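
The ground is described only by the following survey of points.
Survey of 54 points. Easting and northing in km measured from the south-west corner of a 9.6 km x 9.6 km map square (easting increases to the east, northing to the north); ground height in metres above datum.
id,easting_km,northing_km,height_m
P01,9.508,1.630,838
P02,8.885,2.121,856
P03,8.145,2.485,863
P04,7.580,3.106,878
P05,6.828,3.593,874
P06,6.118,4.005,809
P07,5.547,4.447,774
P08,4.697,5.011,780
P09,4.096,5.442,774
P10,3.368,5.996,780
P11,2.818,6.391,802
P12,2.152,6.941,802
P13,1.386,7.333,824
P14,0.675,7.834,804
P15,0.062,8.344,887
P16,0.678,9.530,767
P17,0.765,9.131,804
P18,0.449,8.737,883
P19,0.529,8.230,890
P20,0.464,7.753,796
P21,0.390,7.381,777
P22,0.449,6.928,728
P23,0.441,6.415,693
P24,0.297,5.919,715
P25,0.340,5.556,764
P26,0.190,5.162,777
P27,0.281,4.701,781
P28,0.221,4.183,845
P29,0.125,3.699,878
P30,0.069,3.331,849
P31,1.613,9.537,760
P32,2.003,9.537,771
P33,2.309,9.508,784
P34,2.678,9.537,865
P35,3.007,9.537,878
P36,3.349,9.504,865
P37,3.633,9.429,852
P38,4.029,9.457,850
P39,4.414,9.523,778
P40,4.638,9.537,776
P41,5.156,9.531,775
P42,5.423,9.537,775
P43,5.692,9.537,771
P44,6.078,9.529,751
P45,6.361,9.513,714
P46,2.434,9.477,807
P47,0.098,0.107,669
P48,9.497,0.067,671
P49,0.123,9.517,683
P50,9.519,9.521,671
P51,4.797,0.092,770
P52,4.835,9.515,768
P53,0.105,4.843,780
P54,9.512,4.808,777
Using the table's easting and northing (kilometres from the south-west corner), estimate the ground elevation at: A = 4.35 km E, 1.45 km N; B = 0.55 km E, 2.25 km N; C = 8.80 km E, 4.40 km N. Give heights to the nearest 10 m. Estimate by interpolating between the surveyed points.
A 750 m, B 770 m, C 760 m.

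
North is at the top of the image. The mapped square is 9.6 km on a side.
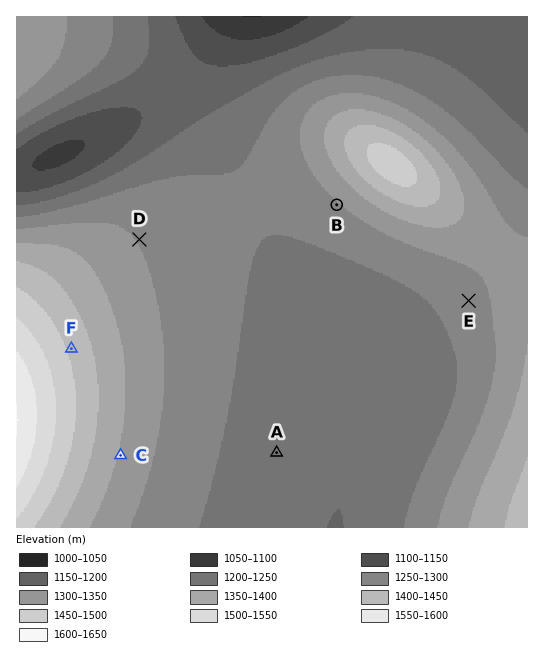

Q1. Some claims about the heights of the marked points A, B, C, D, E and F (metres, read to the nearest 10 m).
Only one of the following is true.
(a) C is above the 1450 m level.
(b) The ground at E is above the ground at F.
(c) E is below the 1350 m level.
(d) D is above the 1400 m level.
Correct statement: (c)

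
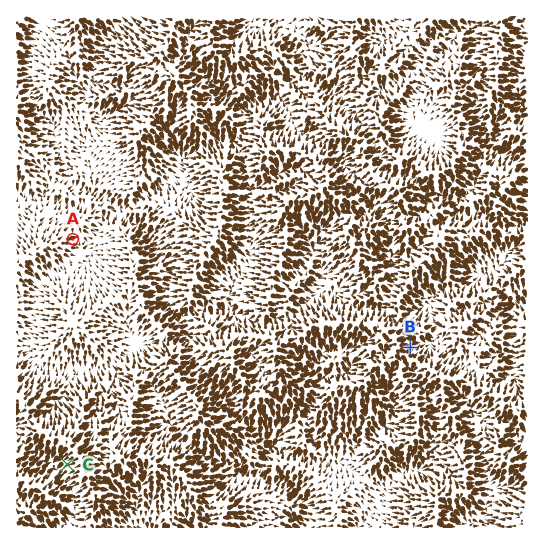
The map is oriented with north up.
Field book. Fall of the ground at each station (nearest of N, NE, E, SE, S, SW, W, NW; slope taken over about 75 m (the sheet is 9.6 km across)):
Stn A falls E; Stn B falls NE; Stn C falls SW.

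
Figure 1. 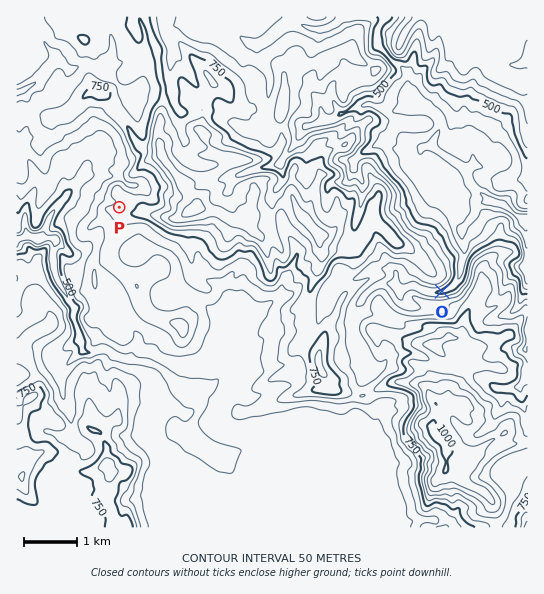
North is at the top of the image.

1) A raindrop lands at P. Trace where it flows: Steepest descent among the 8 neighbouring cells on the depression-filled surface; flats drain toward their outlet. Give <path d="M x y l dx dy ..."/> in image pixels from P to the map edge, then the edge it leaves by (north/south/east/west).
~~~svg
<path d="M119 207l-5-5-9-1-2-2-18 0-11-5-7 0-16 20-4 8 0 3-6 12-18 0-6 2"/>
exit: west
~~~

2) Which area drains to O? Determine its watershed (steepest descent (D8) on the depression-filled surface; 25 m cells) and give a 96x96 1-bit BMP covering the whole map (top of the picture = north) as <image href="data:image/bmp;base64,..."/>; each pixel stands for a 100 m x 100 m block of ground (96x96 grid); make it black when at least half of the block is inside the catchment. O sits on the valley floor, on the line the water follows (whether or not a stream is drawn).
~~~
<image width="96" height="96" href="data:image/bmp;base64,Qk2+BAAAAAAAAD4AAAAoAAAAYAAAAGAAAAABAAEAAAAAAIAEAAATCwAAEwsAAAIAAAAAAAAA////AAAAAAAAAAAAAAAAAAAAAAAAAAAAAAAAAAAAAAAAAAAAAAAAAAAAAAAAAAAAAAAAAAAAAAAAAAAAAAAAAAAAAAAAAAAAAAAAAAAAAAAAAAAAAAAAAAAAAAAAAAAAAAAAAAAAAAAAAAAAAAAAAAAAAAAAAAAAAAAAAAAAAAAAAAAAAAAAAAAAAAAAAAAAAAAAAAAAAAAAAAAAAAAAAAAAAAAAAAAAAAAAAAAAAAAAAAAAAAAAAAAAAAAAAAAAAAAAAAAAAAAAAAAAAAAAAAAAAAAAAAAAAAAAAAAAAAAAAAAAAAAAAAAAAAAAAAAAAAAAAAAAAAAAAAAAAAAAAAAAAAAAAAAAAAAAAAAAAAAAAAAAAAAAAAAAAAAAAAAAAAAAAAABAAAAAAAAAAAAAAADgAAAAAAAAAAAB+AHgAAAAAAAAAAAH/gPgAAAAAAAAAAAH///wAAAAAAAAAAAP///wAAAAAAAAAAAf///wAAAAAAAAAAAf///wAAAAAAAAAAAf///gAAAAAAAAAAA////AAAAAAAAAAAB///+AAAAAAAAAAAD///+AAAAAAAAAAAD////gAAAAAAAAAAD////8AAAAAAAAAAD////8AAAAAAAAAAD////8AAAAAAAAAAD////8AAAAAAAAAAB////8AAAAAAAAAAB////wAAAAAAAAAAB////AAAAAAAAAAAB////AAAAAAAAAAAB////AAAAAAAAAAAB///+AAAAAAAAAAAA///+AAAAAAAAAAAA///8AAAAAAAAAAAAf//4AAAAAAAAAAAAf//4AAAAAAAAAAAAf//wAAAAAAAAAAAAf//gAAAAAAAAAAAAAP/AAAAAAAAAAAAAAP8AAAAAAAAAAAAAAHwAAAAAAAAAAAAAAHgAAAAAAAAAAAAAADAAAAAAAAAAAAAAADAAAAAAAAAAAAAAAAAAAAAAAAAAAAAAAAAAAAAAAAAAAAAAAAAAAAAAAAAAAAAAAAAAAAAAAAAAAAAAAAAAAAAAAAAAAAAAAAAAAAAAAAAAAAAAAAAAAAAAAAAAAAAAAAAAAAAAAAAAAAAAAAAAAAAAAAAAAAAAAAAAAAAAAAAAAAAAAAAAAAAAAAAAAAAAAAAAAAAAAAAAAAAAAAAAAAAAAAAAAAAAAAAAAAAAAAAAAAAAAAAAAAAAAAAAAAAAAAAAAAAAAAAAAAAAAAAAAAAAAAAAAAAAAAAAAAAAAAAAAAAAAAAAAAAAAAAAAAAAAAAAAAAAAAAAAAAAAAAAAAAAAAAAAAAAAAAAAAAAAAAAAAAAAAAAAAAAAAAAAAAAAAAAAAAAAAAAAAAAAAAAAAAAAAAAAAAAAAAAAAAAAAAAAAAAAAAAAAAAAAAAAAAAAAAAAAAAAAAAAAAAAAAAAAAAAAAAAAAAAAAAAAAAAAAAAAAAAAAAAAAAAAAAAAAAAAAAAAAAAAAAAAAAAAAAAAAAAAAAAAAAAAAAAAAAAAAAAAAAAAAAAAAAAAAAAAAAAAAAAAAAAAAAAAAAAAAAAAAAAAAAAAAAAAAAAAA="/>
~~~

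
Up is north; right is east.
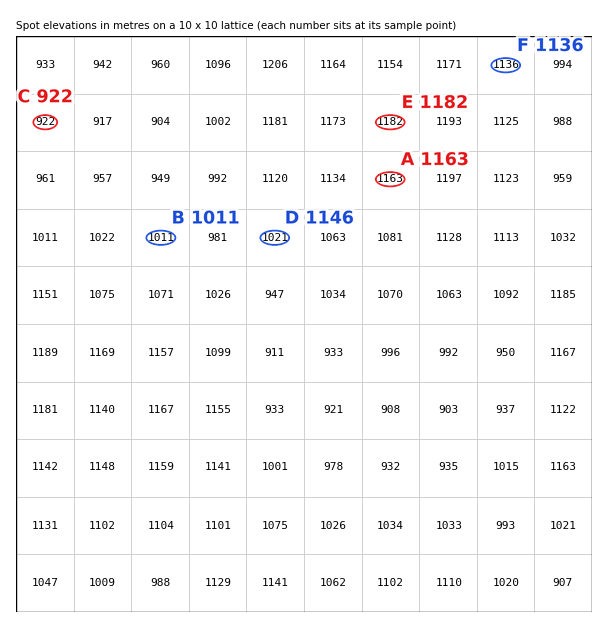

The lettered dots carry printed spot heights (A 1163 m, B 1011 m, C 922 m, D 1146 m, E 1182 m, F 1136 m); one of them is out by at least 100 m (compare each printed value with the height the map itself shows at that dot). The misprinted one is D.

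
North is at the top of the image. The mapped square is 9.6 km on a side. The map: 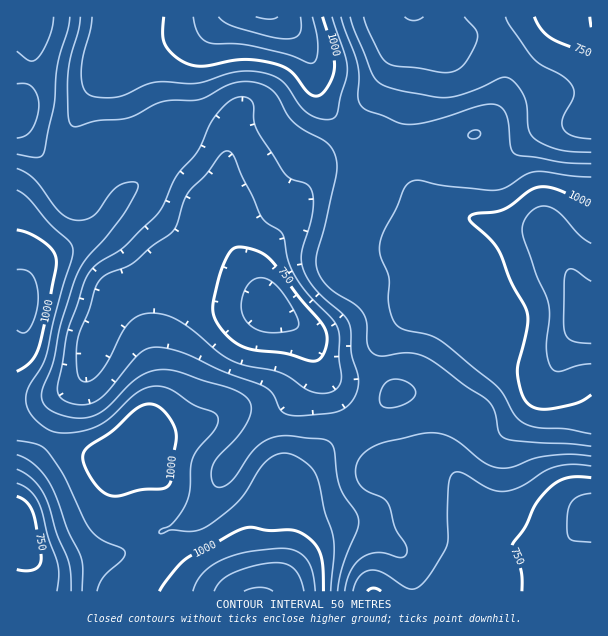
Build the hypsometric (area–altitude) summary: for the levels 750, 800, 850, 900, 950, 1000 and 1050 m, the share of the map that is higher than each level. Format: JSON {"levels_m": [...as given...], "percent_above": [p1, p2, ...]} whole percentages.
{"levels_m": [750, 800, 850, 900, 950, 1000, 1050], "percent_above": [94, 81, 66, 48, 31, 13, 5]}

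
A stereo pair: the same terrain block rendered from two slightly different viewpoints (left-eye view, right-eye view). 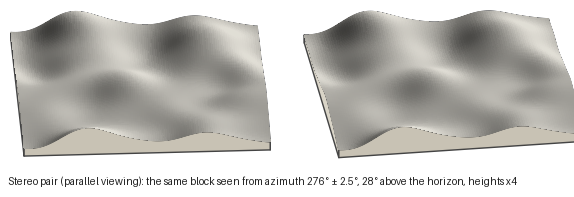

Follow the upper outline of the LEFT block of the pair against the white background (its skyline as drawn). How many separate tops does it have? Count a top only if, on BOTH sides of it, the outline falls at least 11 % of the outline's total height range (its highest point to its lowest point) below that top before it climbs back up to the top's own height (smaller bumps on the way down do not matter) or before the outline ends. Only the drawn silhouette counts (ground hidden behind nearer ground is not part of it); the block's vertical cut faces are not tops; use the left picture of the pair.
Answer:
1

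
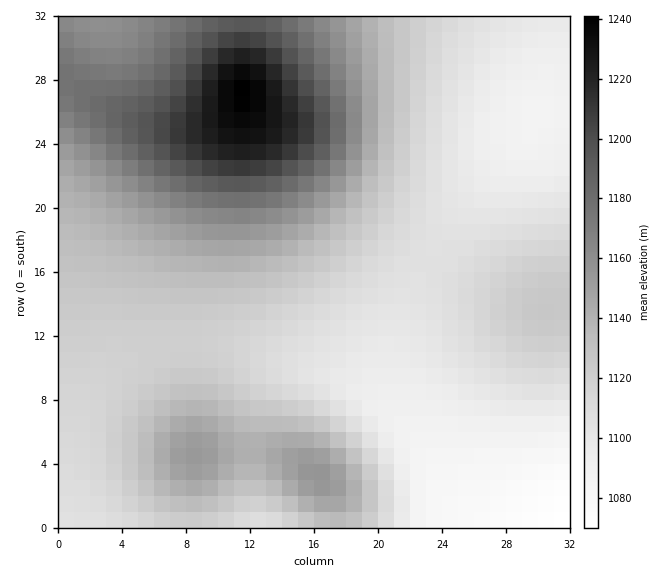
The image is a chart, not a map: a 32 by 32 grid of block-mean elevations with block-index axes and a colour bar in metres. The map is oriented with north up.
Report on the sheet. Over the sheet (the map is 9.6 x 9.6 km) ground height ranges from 1070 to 1240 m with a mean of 1130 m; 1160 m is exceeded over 18.1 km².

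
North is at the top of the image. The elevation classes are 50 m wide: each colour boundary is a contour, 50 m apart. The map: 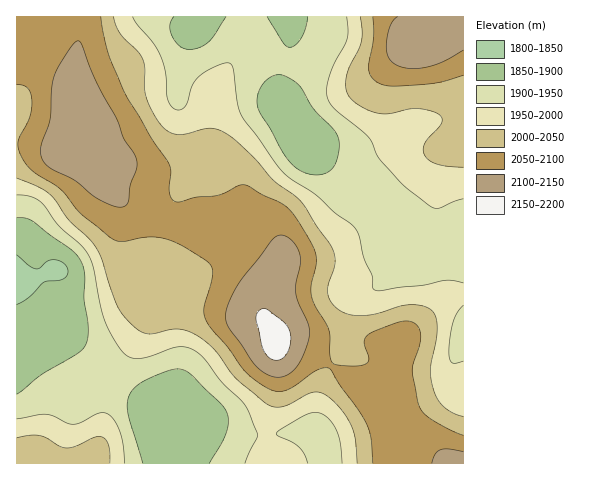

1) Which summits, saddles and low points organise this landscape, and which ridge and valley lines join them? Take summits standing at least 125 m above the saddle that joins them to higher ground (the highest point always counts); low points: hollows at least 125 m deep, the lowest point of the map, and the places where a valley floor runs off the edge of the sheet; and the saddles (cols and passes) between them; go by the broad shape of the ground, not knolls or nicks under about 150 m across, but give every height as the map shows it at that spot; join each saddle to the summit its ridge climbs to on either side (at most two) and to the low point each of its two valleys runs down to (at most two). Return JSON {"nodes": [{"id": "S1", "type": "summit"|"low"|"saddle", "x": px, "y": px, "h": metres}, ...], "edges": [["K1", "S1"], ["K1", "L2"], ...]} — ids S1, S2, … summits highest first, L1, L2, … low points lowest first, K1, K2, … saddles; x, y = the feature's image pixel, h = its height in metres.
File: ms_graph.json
{"nodes": [
{"id": "S1", "type": "summit", "x": 277, "y": 344, "h": 2166},
{"id": "S2", "type": "summit", "x": 449, "y": 26, "h": 2144},
{"id": "L1", "type": "low", "x": 17, "y": 285, "h": 1836},
{"id": "L2", "type": "low", "x": 306, "y": 143, "h": 1855},
{"id": "K1", "type": "saddle", "x": 332, "y": 365, "h": 2051},
{"id": "K2", "type": "saddle", "x": 424, "y": 251, "h": 1937}],
"edges": [["K1", "S1"], ["K1", "L1"], ["K1", "L2"], ["K2", "S1"], ["K2", "S2"], ["K2", "L2"]]}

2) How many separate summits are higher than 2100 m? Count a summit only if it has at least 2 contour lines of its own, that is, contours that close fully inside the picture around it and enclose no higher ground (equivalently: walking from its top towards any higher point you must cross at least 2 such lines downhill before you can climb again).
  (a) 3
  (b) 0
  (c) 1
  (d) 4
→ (c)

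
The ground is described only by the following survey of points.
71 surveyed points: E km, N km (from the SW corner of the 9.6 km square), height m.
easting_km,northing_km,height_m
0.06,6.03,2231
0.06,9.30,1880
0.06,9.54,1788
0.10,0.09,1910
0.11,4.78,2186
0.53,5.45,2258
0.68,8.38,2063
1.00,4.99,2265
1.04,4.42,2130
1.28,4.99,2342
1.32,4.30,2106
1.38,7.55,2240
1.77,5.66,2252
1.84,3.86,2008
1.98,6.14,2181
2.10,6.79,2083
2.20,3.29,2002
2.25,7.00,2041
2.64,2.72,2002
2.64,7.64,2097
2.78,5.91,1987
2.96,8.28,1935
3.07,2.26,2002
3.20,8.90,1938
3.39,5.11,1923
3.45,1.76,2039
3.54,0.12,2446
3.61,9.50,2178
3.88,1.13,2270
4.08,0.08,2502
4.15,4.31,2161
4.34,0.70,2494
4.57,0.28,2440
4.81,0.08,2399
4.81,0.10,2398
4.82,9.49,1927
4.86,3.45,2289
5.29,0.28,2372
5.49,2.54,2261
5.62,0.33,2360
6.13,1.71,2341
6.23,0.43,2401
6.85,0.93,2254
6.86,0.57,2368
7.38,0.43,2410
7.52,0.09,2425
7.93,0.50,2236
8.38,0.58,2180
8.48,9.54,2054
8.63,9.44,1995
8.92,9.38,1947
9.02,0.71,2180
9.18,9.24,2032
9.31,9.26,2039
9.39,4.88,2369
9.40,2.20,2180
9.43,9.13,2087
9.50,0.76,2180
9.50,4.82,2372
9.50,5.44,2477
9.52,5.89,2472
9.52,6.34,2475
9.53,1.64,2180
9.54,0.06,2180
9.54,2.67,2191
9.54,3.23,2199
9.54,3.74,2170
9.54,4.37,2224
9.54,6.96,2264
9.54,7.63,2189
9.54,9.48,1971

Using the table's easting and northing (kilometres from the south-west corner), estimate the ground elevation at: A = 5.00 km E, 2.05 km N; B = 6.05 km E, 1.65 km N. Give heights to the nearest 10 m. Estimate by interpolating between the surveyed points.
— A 2360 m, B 2350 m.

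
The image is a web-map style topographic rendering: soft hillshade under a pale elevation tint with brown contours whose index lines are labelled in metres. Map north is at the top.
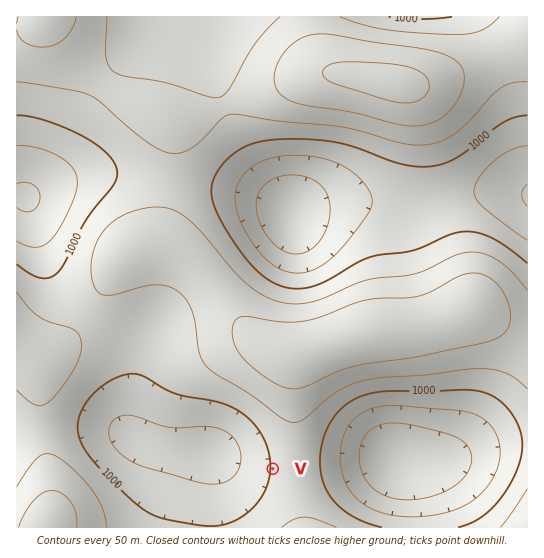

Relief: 850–1170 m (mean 1020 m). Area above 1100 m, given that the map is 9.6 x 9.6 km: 11.5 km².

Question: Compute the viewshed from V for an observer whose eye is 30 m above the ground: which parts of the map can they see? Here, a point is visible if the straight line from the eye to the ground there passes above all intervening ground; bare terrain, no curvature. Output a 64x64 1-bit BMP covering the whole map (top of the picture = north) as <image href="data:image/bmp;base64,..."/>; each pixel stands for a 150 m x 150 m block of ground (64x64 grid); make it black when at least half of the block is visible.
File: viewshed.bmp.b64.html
<image width="64" height="64" href="data:image/bmp;base64,Qk0+AgAAAAAAAD4AAAAoAAAAQAAAAEAAAAABAAEAAAAAAAACAAATCwAAEwsAAAIAAAAAAAAA////AAAAAAAH/////+AP/wf/////AAH/B/////4AAP8H////+AAAPwf////4AAA/B/////AAAB8P////8AAADw/////wAAAPD/////AAAA8P////8AAADw/////wAAAPH/////AAAA8f////8AAADx/////4AAAfH/////wAAD8f/////gAA/z//////gB//P/////////8//////////z//z///////H/+A/wf///8f/wAQAf///4//AAAAf//8w/4AAAAAH/DB/gAAAAAHwID+AAAAAAEAgH4AAAAAAACAfgAAAAAAAAA+AAAAAAAAAD4AAAAAAAAAHwAAAAAAAAAfAAAAAAAAAA+AAAAAAAAAB4AAAAAAAAABAAAAAAAAAAAAAAAAAAAAAAAAAAAAAAAAAAAAAAAAAAAAAAAAAAAAAAAAAAAAAAAAAAAAAAAAAAAAAAAAAAAAAAAAAAAAAAAAAAAAAAAAAAAAAAAAAAAAAAAAAAAAAAAAAAAAAAAAAAAAAAAAAAAAAAAAAAAAAAAAAAAAAAAAAAAAAAAAAAAAAAAAAAAAAAAAAAAAAAAAAAAAAAAAAAAAAAAAAAAAAAAAAAAAAAAAAAAAAAAAAAAAAAAAAAAAAAAAAAAAAAAAAAAAAAAAAAAAAAAAAAAAAAAAAAAAAAAAAAAAAAAAAAAAAAAAAAAAAA=="/>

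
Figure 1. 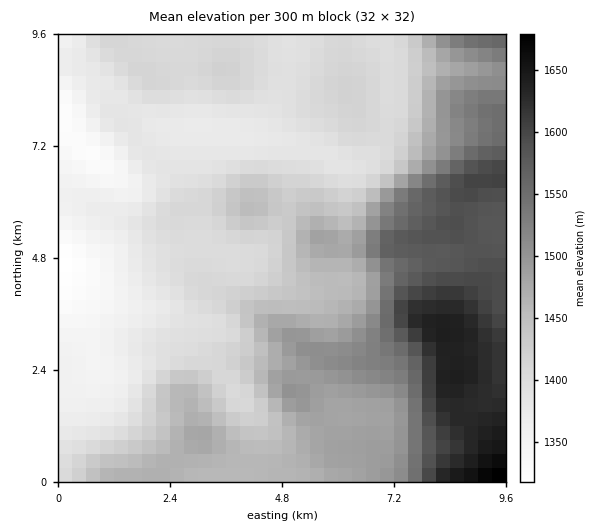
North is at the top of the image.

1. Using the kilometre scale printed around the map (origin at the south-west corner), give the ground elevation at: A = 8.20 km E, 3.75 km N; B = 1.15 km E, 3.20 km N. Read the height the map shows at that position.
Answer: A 1629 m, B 1360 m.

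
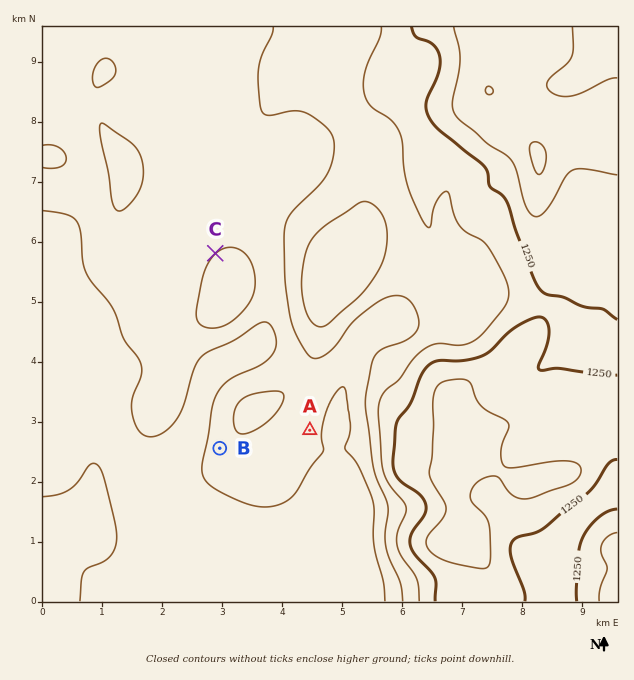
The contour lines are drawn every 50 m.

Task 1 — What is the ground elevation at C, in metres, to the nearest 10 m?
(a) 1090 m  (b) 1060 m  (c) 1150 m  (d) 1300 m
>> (c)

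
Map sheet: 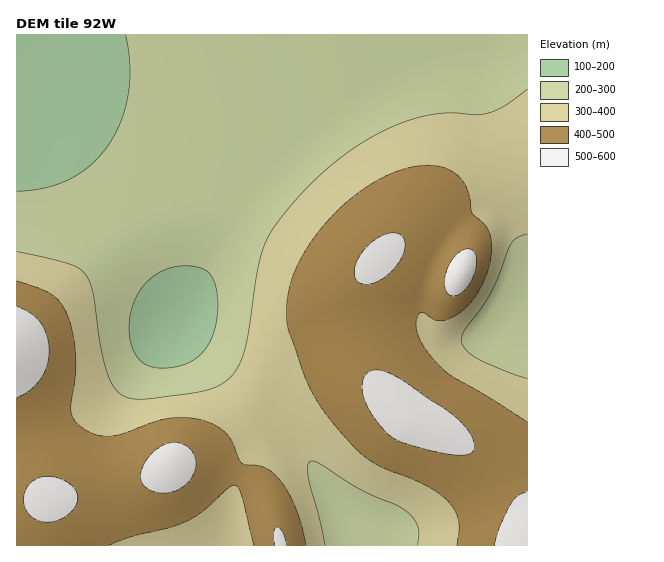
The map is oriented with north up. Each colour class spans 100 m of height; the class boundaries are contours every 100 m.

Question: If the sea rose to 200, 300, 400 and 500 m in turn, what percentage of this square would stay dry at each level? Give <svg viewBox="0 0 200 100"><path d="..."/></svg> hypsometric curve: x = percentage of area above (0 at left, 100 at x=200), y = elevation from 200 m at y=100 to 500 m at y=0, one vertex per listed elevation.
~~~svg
<svg viewBox="0 0 200 100"><path d="M183 100l-71-33-44-34-56-33"/></svg>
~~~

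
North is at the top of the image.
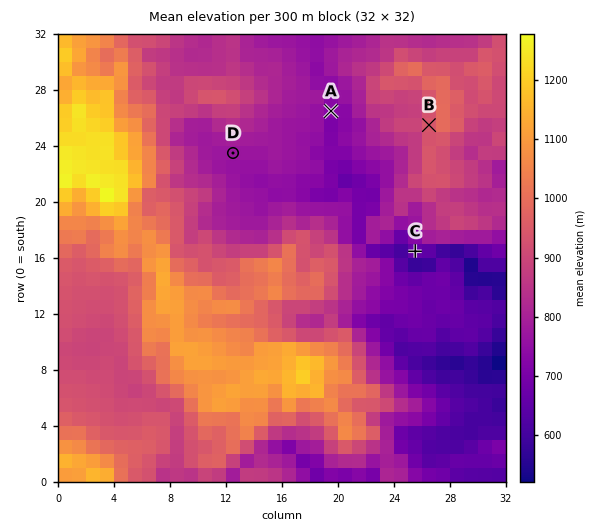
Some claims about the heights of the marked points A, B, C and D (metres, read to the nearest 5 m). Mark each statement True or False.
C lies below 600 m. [False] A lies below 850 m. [True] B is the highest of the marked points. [True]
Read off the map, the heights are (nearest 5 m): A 745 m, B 940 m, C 680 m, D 775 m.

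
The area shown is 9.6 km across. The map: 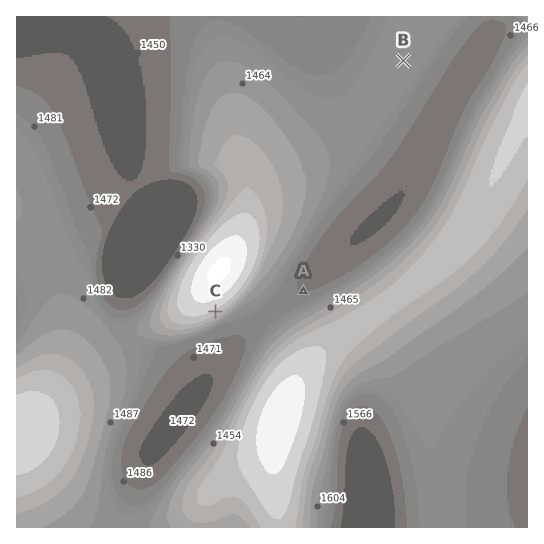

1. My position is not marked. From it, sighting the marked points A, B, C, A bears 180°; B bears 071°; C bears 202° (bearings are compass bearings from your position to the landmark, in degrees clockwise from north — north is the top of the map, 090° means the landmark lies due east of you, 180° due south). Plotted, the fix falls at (303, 95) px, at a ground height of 1475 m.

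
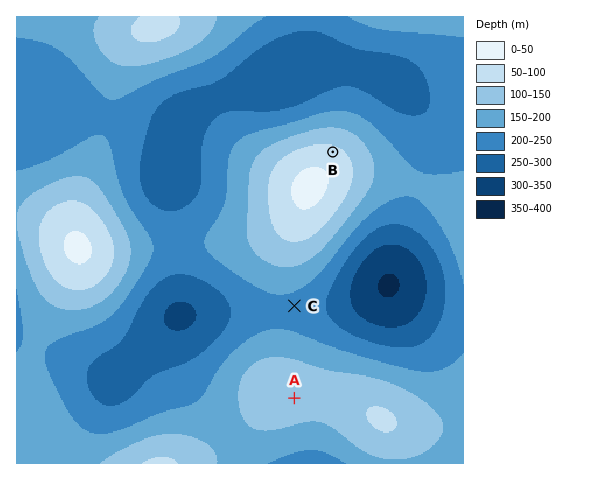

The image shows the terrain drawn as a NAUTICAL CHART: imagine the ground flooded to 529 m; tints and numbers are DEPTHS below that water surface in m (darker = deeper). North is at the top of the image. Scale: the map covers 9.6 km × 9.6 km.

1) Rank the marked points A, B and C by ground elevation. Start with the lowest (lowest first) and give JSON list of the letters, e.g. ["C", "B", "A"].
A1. ["C", "A", "B"]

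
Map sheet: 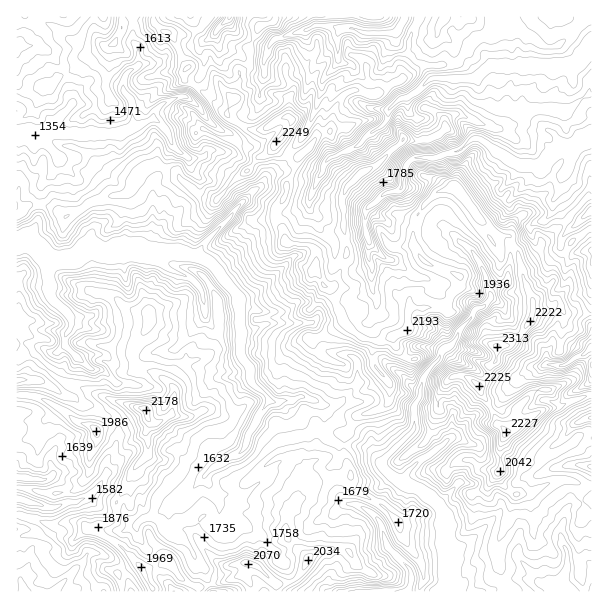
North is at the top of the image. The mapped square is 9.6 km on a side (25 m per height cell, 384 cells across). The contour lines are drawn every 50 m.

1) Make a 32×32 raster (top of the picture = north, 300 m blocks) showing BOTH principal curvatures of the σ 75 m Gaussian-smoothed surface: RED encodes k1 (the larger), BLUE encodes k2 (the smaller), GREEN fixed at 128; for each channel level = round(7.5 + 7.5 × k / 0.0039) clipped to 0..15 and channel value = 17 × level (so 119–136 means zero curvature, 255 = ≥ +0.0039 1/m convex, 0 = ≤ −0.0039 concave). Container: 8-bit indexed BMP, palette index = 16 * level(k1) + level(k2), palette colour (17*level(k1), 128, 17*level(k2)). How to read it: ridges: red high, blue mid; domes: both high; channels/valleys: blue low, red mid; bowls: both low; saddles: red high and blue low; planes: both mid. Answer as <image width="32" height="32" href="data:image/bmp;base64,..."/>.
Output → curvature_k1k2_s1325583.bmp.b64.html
<image width="32" height="32" href="data:image/bmp;base64,Qk02CAAAAAAAADYEAAAoAAAAIAAAACAAAAABAAgAAAAAAAAEAAATCwAAEwsAAAABAAAAAAAAAIAAABGAAAAigAAAM4AAAESAAABVgAAAZoAAAHeAAACIgAAAmYAAAKqAAAC7gAAAzIAAAN2AAADugAAA/4AAAACAEQARgBEAIoARADOAEQBEgBEAVYARAGaAEQB3gBEAiIARAJmAEQCqgBEAu4ARAMyAEQDdgBEA7oARAP+AEQAAgCIAEYAiACKAIgAzgCIARIAiAFWAIgBmgCIAd4AiAIiAIgCZgCIAqoAiALuAIgDMgCIA3YAiAO6AIgD/gCIAAIAzABGAMwAigDMAM4AzAESAMwBVgDMAZoAzAHeAMwCIgDMAmYAzAKqAMwC7gDMAzIAzAN2AMwDugDMA/4AzAACARAARgEQAIoBEADOARABEgEQAVYBEAGaARAB3gEQAiIBEAJmARACqgEQAu4BEAMyARADdgEQA7oBEAP+ARAAAgFUAEYBVACKAVQAzgFUARIBVAFWAVQBmgFUAd4BVAIiAVQCZgFUAqoBVALuAVQDMgFUA3YBVAO6AVQD/gFUAAIBmABGAZgAigGYAM4BmAESAZgBVgGYAZoBmAHeAZgCIgGYAmYBmAKqAZgC7gGYAzIBmAN2AZgDugGYA/4BmAACAdwARgHcAIoB3ADOAdwBEgHcAVYB3AGaAdwB3gHcAiIB3AJmAdwCqgHcAu4B3AMyAdwDdgHcA7oB3AP+AdwAAgIgAEYCIACKAiAAzgIgARICIAFWAiABmgIgAd4CIAIiAiACZgIgAqoCIALuAiADMgIgA3YCIAO6AiAD/gIgAAICZABGAmQAigJkAM4CZAESAmQBVgJkAZoCZAHeAmQCIgJkAmYCZAKqAmQC7gJkAzICZAN2AmQDugJkA/4CZAACAqgARgKoAIoCqADOAqgBEgKoAVYCqAGaAqgB3gKoAiICqAJmAqgCqgKoAu4CqAMyAqgDdgKoA7oCqAP+AqgAAgLsAEYC7ACKAuwAzgLsARIC7AFWAuwBmgLsAd4C7AIiAuwCZgLsAqoC7ALuAuwDMgLsA3YC7AO6AuwD/gLsAAIDMABGAzAAigMwAM4DMAESAzABVgMwAZoDMAHeAzACIgMwAmYDMAKqAzAC7gMwAzIDMAN2AzADugMwA/4DMAACA3QARgN0AIoDdADOA3QBEgN0AVYDdAGaA3QB3gN0AiIDdAJmA3QCqgN0Au4DdAMyA3QDdgN0A7oDdAP+A3QAAgO4AEYDuACKA7gAzgO4ARIDuAFWA7gBmgO4Ad4DuAIiA7gCZgO4AqoDuALuA7gDMgO4A3YDuAO6A7gD/gO4AAID/ABGA/wAigP8AM4D/AESA/wBVgP8AZoD/AHeA/wCIgP8AmYD/AKqA/wC7gP8AzID/AN2A/wDugP8A/4D/AHWnlZaVxoP3kfXkxLWl99SEkpKh4rDlhIaXlqeFdIS2hYe2gsaz5sXphIPX6ehytdiE2OenkPaEhYa3lpSXk7aWdabFcvW1s6aS1nSVg5PFx9bYlXDWt3SFhbiEp7eBp6XHxvj4tHLWdKeWdXV1uKZ0hpfJkPmHdJWllaamlpO41ZCRlYPVloR2hqiGh4eXt4aEk5D1x8iRdbaEpZaHg7jj9+azgce3hXaFloaGlpenqJWm5aZ0gJPD1rXWx6eGtpGQcsazg+iWdZaCt7emhpeXldmWgZLF+aKk+aV0lMW1p6aVptaCpPelhpeRgaenmKiWxnOA97CS+cTTpHWWpJWXp3R0+IGW5XSFdaiRpZaGhoW2dKaA9ZFwgaTohoSk2YaWtfbVkXX419ampreAyZaXhsbGl8WQ6JKj99folXKA1ebVcrT299fUhManx8KAkoKEhJT3pZD2c7bipOXT1fWhgbTXxoGBgeamdZaEkLiWhoaUhPi0gPjl+ZRwtPj1oLbmt3GRprfGl6aWpoGUuIaHx8S10bLDoMWx94WBcJDjxqOQw9aXt4Rzlqi4gKint8iUcsW25MJwccT316aS6HC4t6KTg4WXuJeEldZwpZWkxMbYtbf3x6OQtrfE5ZS3o9inkIODp6e5l5eA+IC1dKSytaaWdLbE5tmAtHL4tse012KT2ufno7imyLDmcJWnlJXXlpOWqJeG1dVwpvimpoPYktW3p5XFp4Oh9oCHpoOn6bWmkbiVg6XZpbKR96Wmk7aDgoKEdJODhKKAdYaoxpHng9iQoZPopqaQ19S3hJSTc4PXg5SEdIWUlaDmpobY5seT53DntqaWgZTo15PHs9S1gumWcsaXhaa354DXttaFhJXnsMSnt3WV2MXVkpLFstjUuNbWp5iWhnTn2ICl55WBp/Vgs7X2lab3hYPYk5blt4SHdZamuIWW56P2xIC12ICn+JeQcKP4+peElYWmdLanpnSWl5a4t9ajlaf3xJHVgpG4+OeA9oXXlXaDg4WEt5aVpbaXhZfHgbCBgYPF59LngICD9tWQkID0cJTHhISUhISUgnKCcsaAyfeytebls9Po54CA+fP414DWx5d0pnSmlpPXtrijkbXokOnEgsf6oae286DTsubl5paXpqa4l6aplnOn1pCloIDFx8mBtcWjltTU1nCyppaFl5eXl5bGlqi2lpWjw9fF+LPGxnGk1oSTlrXF+aGQgYKWh4eGhaaGh4WnlrehgoT4tITWoce3ppKz6IK3tefHl3SEc4OEg3V1lpbH+IGW1rWBlLbDoLTWkuaUk7SFdJa3l5e3x8h1p7iWhpXFwujVpOaApPj4spCQgLLTkNeDl4WomJeFlrc="/>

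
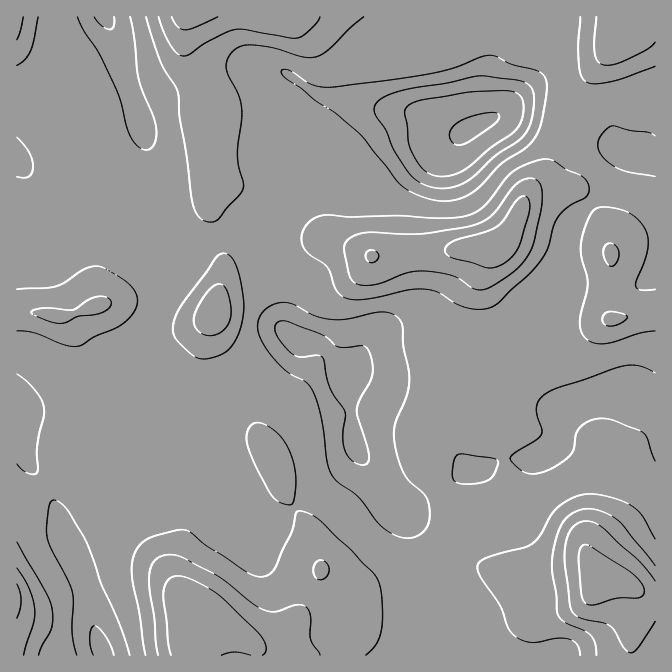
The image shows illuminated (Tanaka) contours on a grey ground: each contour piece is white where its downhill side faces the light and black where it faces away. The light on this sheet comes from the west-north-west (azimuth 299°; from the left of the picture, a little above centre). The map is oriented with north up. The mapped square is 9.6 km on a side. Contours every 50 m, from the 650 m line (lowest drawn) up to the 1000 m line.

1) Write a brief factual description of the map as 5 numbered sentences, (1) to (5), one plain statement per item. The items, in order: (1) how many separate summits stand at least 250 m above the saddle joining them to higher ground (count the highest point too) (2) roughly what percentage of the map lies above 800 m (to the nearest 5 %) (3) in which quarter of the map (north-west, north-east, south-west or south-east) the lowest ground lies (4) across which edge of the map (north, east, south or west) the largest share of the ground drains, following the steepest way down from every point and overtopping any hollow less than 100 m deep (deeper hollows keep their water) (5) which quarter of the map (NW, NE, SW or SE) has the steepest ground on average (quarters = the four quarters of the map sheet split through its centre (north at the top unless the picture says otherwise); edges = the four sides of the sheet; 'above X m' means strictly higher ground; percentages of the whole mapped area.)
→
(1) There is 1 summit with 250 m or more of prominence.
(2) Roughly 85 % of the ground is higher than 800 m.
(3) Look to the north-east quarter for the lowest ground.
(4) The largest share of the runoff leaves by the eastern edge.
(5) Slopes are steepest in the north-east quarter.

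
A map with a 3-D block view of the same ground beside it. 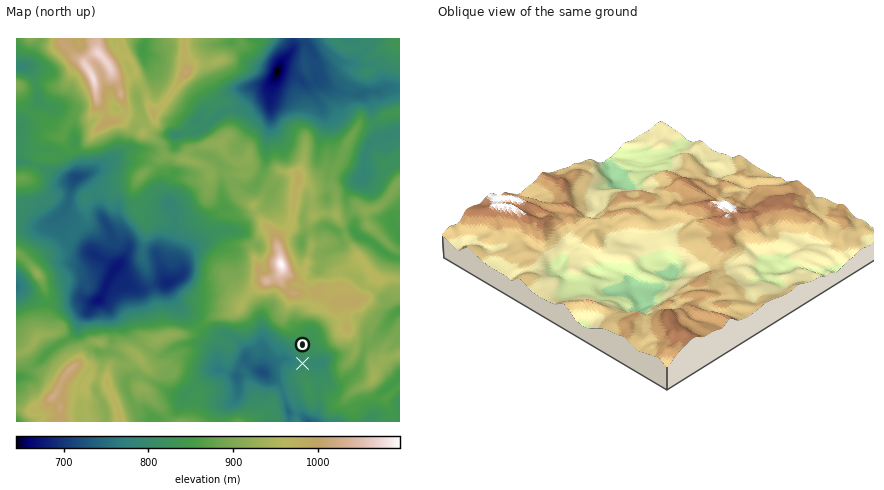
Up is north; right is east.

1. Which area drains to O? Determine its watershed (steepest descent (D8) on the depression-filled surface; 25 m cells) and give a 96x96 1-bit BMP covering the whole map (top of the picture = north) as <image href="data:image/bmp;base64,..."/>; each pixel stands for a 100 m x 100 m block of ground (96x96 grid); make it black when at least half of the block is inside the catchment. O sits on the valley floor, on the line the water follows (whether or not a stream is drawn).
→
<image width="96" height="96" href="data:image/bmp;base64,Qk2+BAAAAAAAAD4AAAAoAAAAYAAAAGAAAAABAAEAAAAAAIAEAAATCwAAEwsAAAIAAAAAAAAA////AAAAAAAAAAAAAAAAAAAAAAAAAAAAAAAAAAAAAAAAAAAAAAAAAAAAAAAAAAAAAAAAAAAAAAAAAAAAAAAAAAAAAAAAAAAAAAAAAAABwAAAAAAAAAAAAAAD4AAAAAAAAAAAAAB/8AAAAAAAAAAAAAB//AAAAAAAAAAAAAB//wAAAAAAAAAAAAD//4AAAAAAAAAAAAD//8AAAAAAAAAAAAD//8AAAAAAAAAAAAD//8AAAAAAAAAAAAD//+AAAAAAAAAAAAD///AAAAAAAAAAAAD//+AAAAAAAAAAAAD//8AAAAAAAAAAAAD//4AAAAAAAAAAAAD//4AAAAAAAAAAAAD//wAAAAAAAAAAAAD//wAAAAAAAAAAAAH//wAAAAAAAAAAAAP//4AAAAAAAAAAAAf//4AAAAAAAAAAAA///wAAAAAAAAAAAB///gAAAAAAAAAAAB///AAAAAAAAAAAAA///AAAAAAAAAAAAA//+AAAAAAAAAAAAA/8AAAAAAAAAAAAAAfwAAAAAAAAAAAAAAfgAAAAAAAAAAAAAB+AAAAAAAAAAAAAAD8AAAAAAAAAAAAAADwAAAAAAAAAAAAAADgAAAAAAAAAAAAAACAAAAAAAAAAAAAAAAAAAAAAAAAAAAAAAAAAAAAAAAAAAAAAAAAAAAAAAAAAAAAAAAAAAAAAAAAAAAAAAAAAAAAAAAAAAAAAAAAAAAAAAAAAAAAAAAAAAAAAAAAAAAAAAAAAAAAAAAAAAAAAAAAAAAAAAAAAAAAAAAAAAAAAAAAAAAAAAAAAAAAAAAAAAAAAAAAAAAAAAAAAAAAAAAAAAAAAAAAAAAAAAAAAAAAAAAAAAAAAAAAAAAAAAAAAAAAAAAAAAAAAAAAAAAAAAAAAAAAAAAAAAAAAAAAAAAAAAAAAAAAAAAAAAAAAAAAAAAAAAAAAAAAAAAAAAAAAAAAAAAAAAAAAAAAAAAAAAAAAAAAAAAAAAAAAAAAAAAAAAAAAAAAAAAAAAAAAAAAAAAAAAAAAAAAAAAAAAAAAAAAAAAAAAAAAAAAAAAAAAAAAAAAAAAAAAAAAAAAAAAAAAAAAAAAAAAAAAAAAAAAAAAAAAAAAAAAAAAAAAAAAAAAAAAAAAAAAAAAAAAAAAAAAAAAAAAAAAAAAAAAAAAAAAAAAAAAAAAAAAAAAAAAAAAAAAAAAAAAAAAAAAAAAAAAAAAAAAAAAAAAAAAAAAAAAAAAAAAAAAAAAAAAAAAAAAAAAAAAAAAAAAAAAAAAAAAAAAAAAAAAAAAAAAAAAAAAAAAAAAAAAAAAAAAAAAAAAAAAAAAAAAAAAAAAAAAAAAAAAAAAAAAAAAAAAAAAAAAAAAAAAAAAAAAAAAAAAAAAAAAAAAAAAAAAAAAAAAAAAAAAAAAAAAAAAAAAAAAAAAAAAAAAAAAAAAAAAAAAAAAAAAAAAAAAAAAAAAAAAAAAAAAAAAAAAAAAAAAAAAAAAAAAAAAAAAAAAAAAAAAAAAAAAAAAAAAAAAAAAAAAAAAAAAAAAAAAAAAAAAAAAAAAAAAAAAAA="/>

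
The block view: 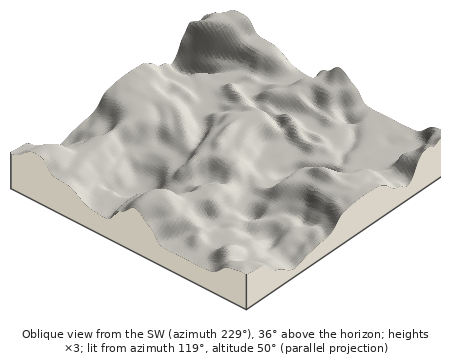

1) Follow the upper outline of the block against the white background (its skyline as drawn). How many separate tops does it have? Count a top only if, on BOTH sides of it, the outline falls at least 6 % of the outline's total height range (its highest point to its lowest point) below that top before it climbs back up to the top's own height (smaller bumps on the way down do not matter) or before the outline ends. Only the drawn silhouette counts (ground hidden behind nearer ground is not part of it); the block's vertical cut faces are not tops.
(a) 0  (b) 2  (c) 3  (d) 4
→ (b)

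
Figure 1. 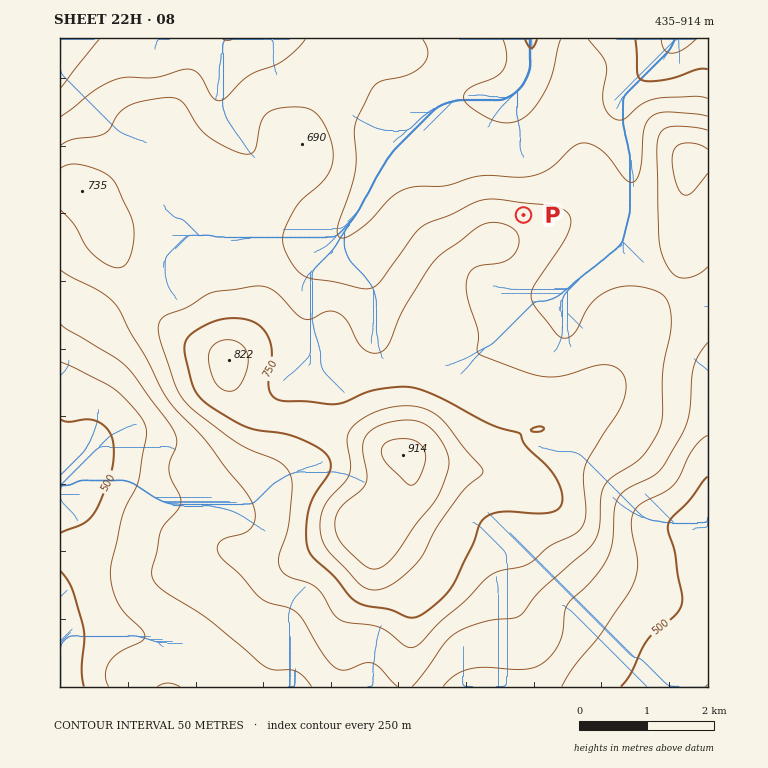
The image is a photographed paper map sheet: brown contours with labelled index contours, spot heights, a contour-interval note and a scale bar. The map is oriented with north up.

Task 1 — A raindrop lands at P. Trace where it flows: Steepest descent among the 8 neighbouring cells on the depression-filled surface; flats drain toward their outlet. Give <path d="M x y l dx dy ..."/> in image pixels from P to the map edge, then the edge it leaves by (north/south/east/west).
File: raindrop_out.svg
<path d="M523 215l0-59-3-5 0-24-2-2 0-6-1-2 0-25 6-7 4-9 1-1 0-4 2-1 0-31"/>
exit: north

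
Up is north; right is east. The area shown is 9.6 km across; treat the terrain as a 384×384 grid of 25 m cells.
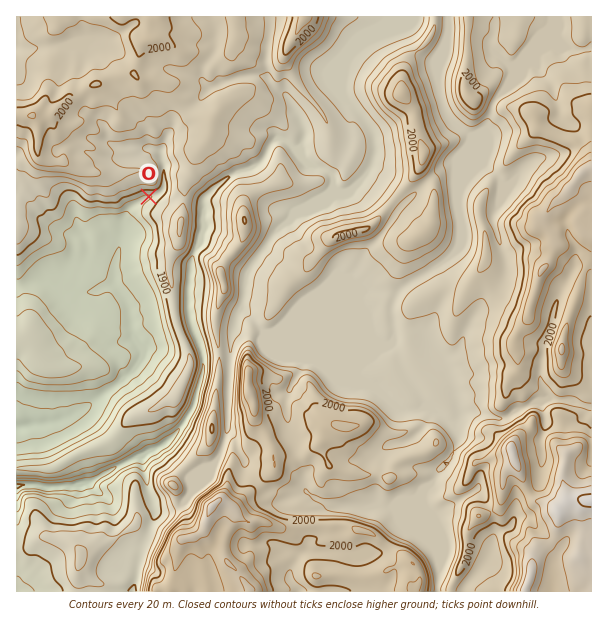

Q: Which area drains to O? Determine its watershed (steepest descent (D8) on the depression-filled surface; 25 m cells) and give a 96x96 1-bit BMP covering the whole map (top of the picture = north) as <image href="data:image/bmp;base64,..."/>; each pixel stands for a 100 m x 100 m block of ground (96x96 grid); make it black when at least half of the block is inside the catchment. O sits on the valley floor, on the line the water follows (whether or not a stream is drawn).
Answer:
<image width="96" height="96" href="data:image/bmp;base64,Qk2+BAAAAAAAAD4AAAAoAAAAYAAAAGAAAAABAAEAAAAAAIAEAAATCwAAEwsAAAIAAAAAAAAA////AAAAAAAAAAAAAAAAAAAAAAAAAAAAAAAAAAAAAAAAAAAAAAAAAAAAAAAAAAAAAAAAAAAAAAAAAAAAAAAAAAAAAAAAAAAAAAAAAAAAAAAAAAAAAAAAAAAAAAAAAAAAAAAAAAAAAAAAAAAAAAAAAAAAAAAAAAAAAAAAAAAAAAAAAAAAAAAAAAAAAAAAAAAAAAAAAAAAAAAAAAAAAAAAAAAAAAAAAAAAAAAAAAAAAAAAAAAAAAAAAAAAAAAAAAAAAAAAAAAAAAAAAAAAAAAAAAAAAAAAAAAAAAAAAAAAAAAAAAAAAAAAAAAAAAAAAAAAAAAAAAAAAAAAAAAAAAAAAAAAAAAAAAAAAAAAAAAAAAAAAAAAAAAAAAAAAAAAAAAAAAAAAAAAAAAAAAAAAAAAAAAAAAAAAAAAAAAAAAAAAAAAAAAAAAAAAAAAAAAAAAAAAAAAAAAAAAAAAAAAAAAAAAAAAAAAAAAAAAAAAAAAAAAAAAAAAAAAAAAAAAAAAAAAAAAAAAAAAAAAAAAAAAAAAAAAAAAAAAAAAAAAAAAAAAAAAAAAAAAAAAAAAAAAAAAAAAAAAAAAAAAAAAAAAAAAAAAAAAAAAAAAAAAAAAAAAAAAAAAAAAAAAAAAAAAAAAAAAAAAAAAAAAAAAAAAAAAAAAAAAAAAAAAAAAAAAAAAAAAAAAAAAAAAAAAAAAAAAAAAAAAAAAAAAAAAAAAAAAAAAAAAAAAAAAAAAAAAAAAAAAAAAAAAAAAAAAAAAAAAAAAAAAAAAAAAAAAAAAAAAAAAAAAAAAAAAAAAAAAAAAAAAAAAAAAAAAAAAAAAAAAAAAAAAAAAAAAAAAAAAAAAAAAAAAAAAAAAAAAAAAAAAAAAAAAAAAAAAAAAAAAAAAAAAAAAAAAAAAAAAAAAAAAAAAAAAAAAAAAAAAAAAAAAAAAAAAAAAAAAAAAAAAAAAAAAAAAAAAAAAAAAAAAAAAAAAAAAAAAAAAAAAAAAAAAAAAAAAAAAAAAwAAAAAAAAAAAAAABwAAAAAAAAAAAAAADwAAAAAAAAAAAAAAHwAAAAAAAAAAAAAAPwAAAAAAAAAAAAAAPwAAAAAAAAAAAAAAPwAAAAAAAAAAAAAAP4AAAAAAAAAAAAP//4AAAAAAAAAAAC///4AAAAAAAAAAAP///8AAAAAAAAAAAP///8AAAAAAAAAAAP///+AAAAAAAAAAAP////AAAAAAAAAAAP////AAAAAAAAAAAP////AAAAAAAAAAAf////AAAAAAAAAAAD///4AAAAAAAAAAAB///4AAAAAAAAAAAA///wAAAAAAAAAAAAf//gAAAAAAAAAAAAH//AAAAAAAAAAAAAB/+AAAAAAAAAAAAAAf4AAAAAAAAAAAAAACAAAAAAAAAAAAAAAAAAAAAAAAAAAAAAAAAAAAAAAAAAAAAAAAAAAAAAAAAAAAAAAAAAAAAAAAAAAAAAAAAAAAAAAAAAAAAAAAAAAAAAAAAAAAAAAAAAAAAAAAAAAAAAAAAAAAAAAAAAAAAAAAAAAAAAAAAAAAA="/>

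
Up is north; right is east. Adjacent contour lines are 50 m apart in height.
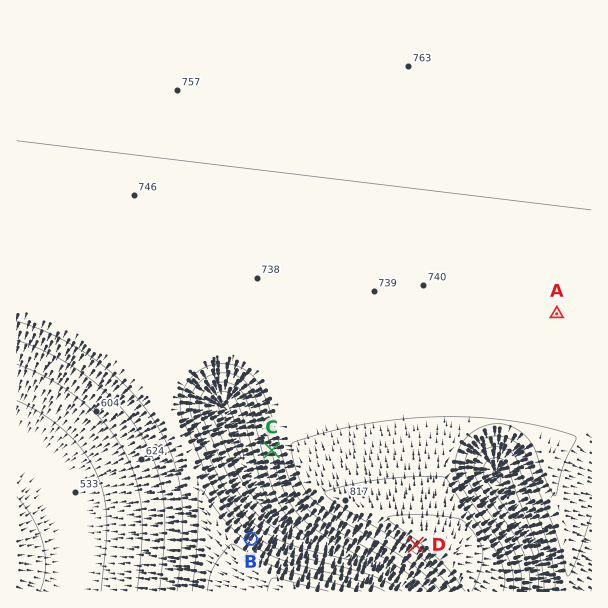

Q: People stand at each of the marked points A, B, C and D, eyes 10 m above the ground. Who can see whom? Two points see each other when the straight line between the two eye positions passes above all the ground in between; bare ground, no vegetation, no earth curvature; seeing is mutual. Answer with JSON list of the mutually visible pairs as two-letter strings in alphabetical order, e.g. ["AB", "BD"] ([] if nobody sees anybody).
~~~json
["BC", "BD"]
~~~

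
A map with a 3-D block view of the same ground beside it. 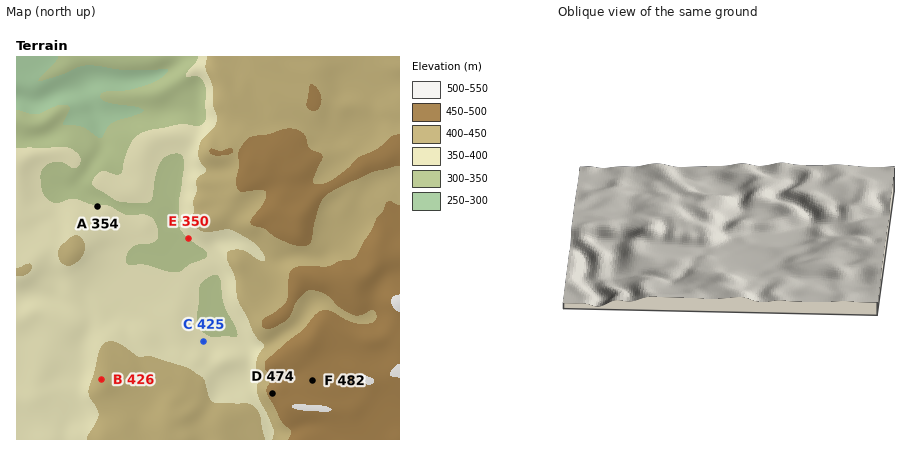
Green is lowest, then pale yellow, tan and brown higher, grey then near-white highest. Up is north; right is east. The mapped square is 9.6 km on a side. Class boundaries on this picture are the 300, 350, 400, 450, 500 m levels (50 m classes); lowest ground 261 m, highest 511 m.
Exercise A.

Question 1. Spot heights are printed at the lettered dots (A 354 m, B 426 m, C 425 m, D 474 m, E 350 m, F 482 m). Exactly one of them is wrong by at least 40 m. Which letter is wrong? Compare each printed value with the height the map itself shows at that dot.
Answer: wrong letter C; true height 355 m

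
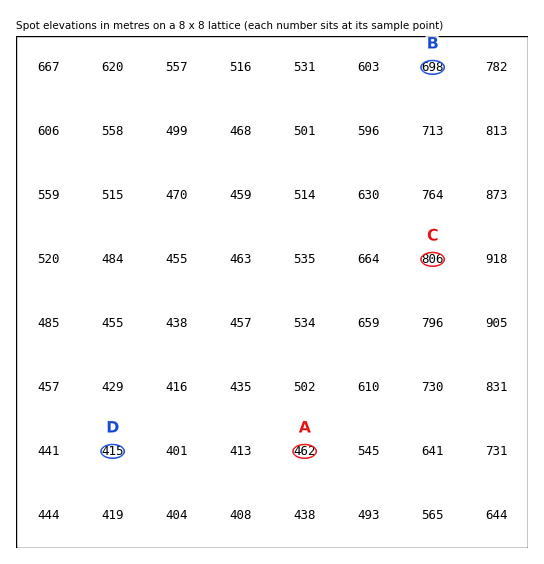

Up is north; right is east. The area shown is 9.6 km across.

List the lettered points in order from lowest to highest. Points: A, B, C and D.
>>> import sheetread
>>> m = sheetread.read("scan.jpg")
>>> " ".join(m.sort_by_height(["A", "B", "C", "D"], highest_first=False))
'D A B C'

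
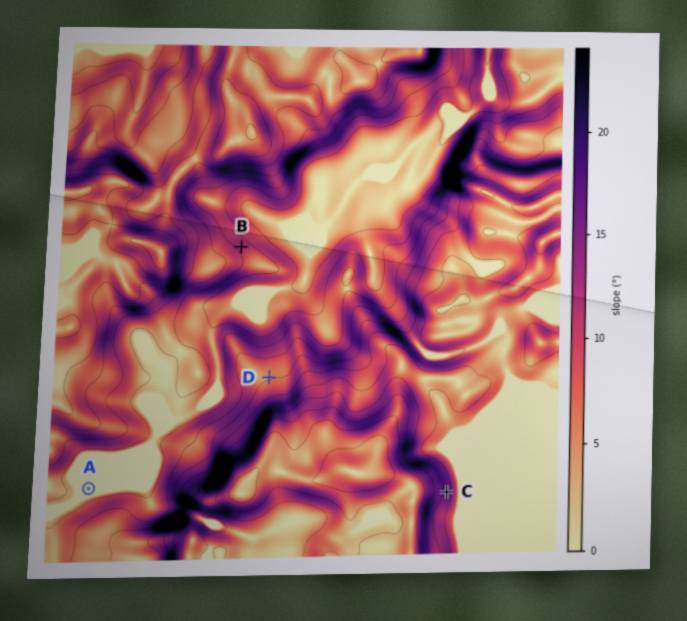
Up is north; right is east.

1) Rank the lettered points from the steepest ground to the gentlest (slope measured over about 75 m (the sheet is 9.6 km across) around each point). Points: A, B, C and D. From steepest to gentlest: C B D A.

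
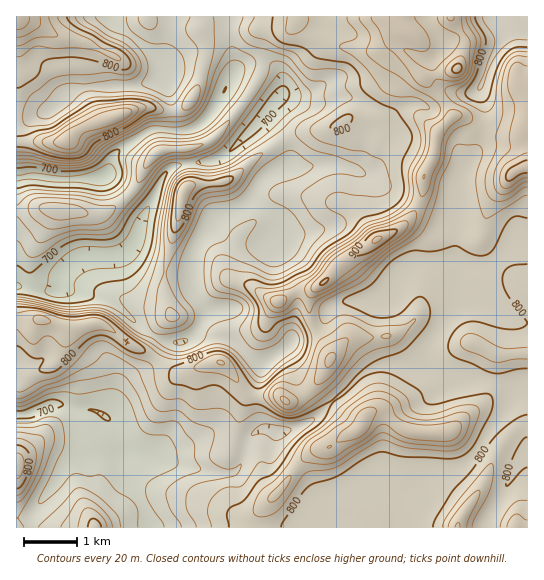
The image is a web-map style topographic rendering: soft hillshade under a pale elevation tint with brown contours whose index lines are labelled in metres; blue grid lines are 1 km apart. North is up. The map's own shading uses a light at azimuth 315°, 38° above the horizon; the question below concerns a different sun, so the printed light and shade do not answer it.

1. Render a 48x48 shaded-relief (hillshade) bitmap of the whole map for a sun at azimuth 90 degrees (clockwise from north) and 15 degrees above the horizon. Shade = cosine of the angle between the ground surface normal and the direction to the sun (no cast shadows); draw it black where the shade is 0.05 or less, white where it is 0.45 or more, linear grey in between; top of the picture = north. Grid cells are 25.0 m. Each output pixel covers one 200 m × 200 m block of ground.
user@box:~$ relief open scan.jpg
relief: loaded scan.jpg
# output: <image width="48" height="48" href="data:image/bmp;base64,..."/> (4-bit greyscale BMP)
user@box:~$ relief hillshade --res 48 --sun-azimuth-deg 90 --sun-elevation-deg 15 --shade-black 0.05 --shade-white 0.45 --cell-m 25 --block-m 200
<image width="48" height="48" href="data:image/bmp;base64,Qk32BAAAAAAAAHYAAAAoAAAAMAAAADAAAAABAAQAAAAAAIAEAAATCwAAEwsAABAAAAAAAAAAAAAAABEREQAiIiIAMzMzAERERABVVVUAZmZmAHd3dwCIiIgAmZmZAKqqqgC7u7sAzMzMAN3d3QDu7u4A////AJhmZVncqYdlVWZniZmIiIiIiIh0OMtkaKl2VXrKmXZVZmZmeKqYiIiIiIh2RayFZ8uGVYqpmHZmZmd2V6uoiIiIiIiHVHunZ+2nZomZh2ZmZ3d2RYu5iIiIiIiHdVm5d/7Jd4iZh3Zmd3d1VVi6iIiIiIiIdleqh+7riIiYiHd2Zmd2ZkWJiamIiIiIh2aKiN3smIiYiHd2VWeXd1NGebuoiIiIiIZ5mLvMqIiYh3d2ZmeYeGMjaKu6h3d3iqhomZmrqYiId3d2ZmeJiHUiRXm7hWd4nNp3iYeKqYmHZnh2Z3eJmHdkI0abh4iHi9yXeIdomYiHZVeGZ4d4hkepUzN5qrmGaLuod7qXeIh3ZFZ3eIdncyjMp0NYq8qHZ4qph7u5d4iHVEZ3eIdnYkmqu4VXmqqYh3iZiImqqYiHZVVniIZ6k0h2nLhnmZmIiHeIiHeKupmHZVVnd3i9tCVUa9uYiYiIiHd4iGd4q6mHZmd2Vnrtp0MyScypiIiHd3Z4iGeHm7l1WLunRGvJiIUgN7uqmZmHZmeIiGeHirllncuYZXh2aaggNompmqqXVXmYiGeIeJmc63eKlmdlWLkzZmipiaqoZnmYiGaKl3netkV7yXdjNplGl3mph3mph3iIh4m7l2ipdVWLyodiAnp4uYmYh2iZiIiHd6qph2Z3dlabp3dSE3qIu6mIh3eJiId3d3iZdmZ3dUarhUVlZ2ZEjMupiHeIiId3d3iph3d3ZUaqhEZ4mWQyOLzLmIiIiId3eHiqmHiHZDWbhEeZqXVBA4vNuYiIiId3iGirqYiIdSOLhViZmIZSAUet25iIiHiIiGebuYiJhiF8p2eJmIdkMiJJ3bmIh3iZiGZ5qYibpyBMyXZ4mIdmVUEDjNyph3iZiFZniIm9yDAb64d4iYdmZmQ0Rq3Kh3eZmEVniJms21AJ/Jh3iIdmZ3d3U1rLl2aJmEVoiZmJzYAG7ZmYd3ZmZ4iIdTa8l2V5qlaIiJhkfLIDu5q6h3d2d4iIdSOtp2RHvHiIiJhjKNcBiYnNqHd2Z4iHZRKtqGQ0nIh2eKpzFM1keGV7uYd3d4d2ZSKNuGQzaHZFad6lInyompY1mph3d3d3ZlJbyXVEVWVFe//ZUjeIm8t0V5h2d3d3d2M6yYZVZmVEas3dp1eHZp3HVGdmZ4iIh2MoyYdlZodjNom97aiJhUnbdUVVZ4mIh2M2qph1VaqFIkV638mJylSsp1VVVXiIh1Vlarl1VaqYZDVmm8yGvqRbyXVVVWd3d3dlerlUVaqphmd3eapjjtdHu5ZEVmZmd3ZorKczVpqqmIiIiZh0XOpUnKZFZmVWd2WJq8gxRpmZiIiHrKh1Wdt0aqVGh2VWZlaHa/xBR5mYiIdozrh2WLuGaIVGd3VWZniGSv5xN6mIiHeL3Kh2Z6qGZ2VWd3Zmd4iYZ96lRqmIiJu7uYh2aJl2ZlZ3d3dlZ3ipd77Id6qZq7y5dniGaJhlZleIiHZVZ4moec64iKu8zLqXVomGeJllVlaJmHVVZ5qGfO2YiA=="/>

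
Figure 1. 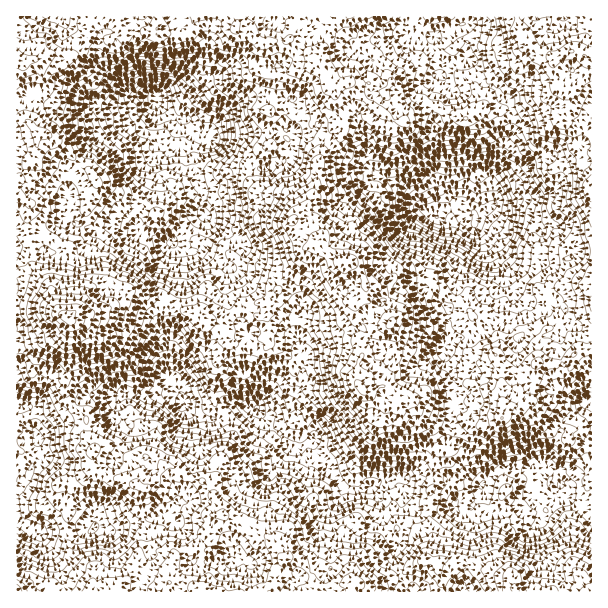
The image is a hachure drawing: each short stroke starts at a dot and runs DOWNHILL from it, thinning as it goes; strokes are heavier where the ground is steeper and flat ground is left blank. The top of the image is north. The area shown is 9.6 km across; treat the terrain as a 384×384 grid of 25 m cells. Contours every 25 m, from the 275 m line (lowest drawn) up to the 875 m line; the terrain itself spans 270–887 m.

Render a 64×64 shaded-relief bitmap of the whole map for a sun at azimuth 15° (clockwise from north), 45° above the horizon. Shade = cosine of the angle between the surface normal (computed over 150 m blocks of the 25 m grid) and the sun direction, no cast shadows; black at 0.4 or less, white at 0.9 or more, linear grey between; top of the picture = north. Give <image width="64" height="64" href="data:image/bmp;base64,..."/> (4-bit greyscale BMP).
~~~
<image width="64" height="64" href="data:image/bmp;base64,Qk12CAAAAAAAAHYAAAAoAAAAQAAAAEAAAAABAAQAAAAAAAAIAAATCwAAEwsAABAAAAAAAAAAAAAAABEREQAiIiIAMzMzAERERABVVVUAZmZmAHd3dwCIiIgAmZmZAKqqqgC7u7sAzMzMAN3d3QDu7u4A////AOy7u5qru6maqavc3d3LiIqrupmsypdmZ2ZVZ4vN3cqb3MzKqqvMuZqqvNzd3cqZiqu7q83bp1VodVZ4m83duazd7su6u8ypqqq8vMzLuZiIq7u83dy4VXiGeZq93duZve7tyrvc3Lq6qqmZmqmHeJq7u83MvMqZu7q7vO/+yrze7uyqzu7su7qruZiZh2Z6vNzM3dzMurzd3d3N///c3e7u25vO7ty8u83Lqph3eJvM3czN3cqZvd3u7d7v/u3e79yoirzMqpqrzbqah3iavMvM3LvNyom8zN3d3tzN3M3eqFVomZmHeavLmJl3irvMzMzcy7y6q7vN7czdy6qrvN2GRWiIiHZnmaiJmZq7zM3u3M3d3MvMurzbu8u7qpq9y4d3eId2VVVneJqqvNzNzd7Kvd7ty7uZqqmbqZq6qsy5mZd3dkMzRVZoiIm9zN7czMu7zd27upmYaJuoiamqqpiamIh1MzRomId3ery73u3czcupq6uqiZl4qpmqmZiYh4maqoZWeau6h3irurvN3d3d24d2eJh5mIiHisyqqoeIiau6h4m7u6qZrNy6vMu93cy4dkNFVFeHd2VYqpqpZniImpdniaqqqrzd27rNyr3cu4dVMSIjVnZmVDRVZ3VEaJmoZWiZmru83u3Mzd3czLq6hUQhEiNWd3ZUMRNDMjRoqqhmibu83d3u7d7u3d3KiJl0QxIjNEVohlQhEjITZ4iZhmeavO3czN3u7u7c3Lh3d1QyJEM0RGeGVEIjMkaKmZhlV5m93LvN3v7czN3cl3dlIyM1ZVVmeId3ZVREV5qqqXVXirzMvN7+7Kib3cqHd1IRIjZ3Z2iJmamIh1ZnicyYdlaczMzN7u25d4qql2Z2UiIhRoiIeJqamYmpiId5u0REVoq6qsvMyod2dmVDVWZlQxJXiaqpmqmYiruqqYh3IiNWd4d3d4qpdlREQiJVZndTNYmZvMy6qZmqu7uqhlRERXdlVVQ1eahkMjVUM0VnhkNpu6vN3dy5qqq7qYh1VWZlZlVEIzV4dlMkVmVERXh1Vpu7u7u83aqpmqqoh3ZWRUMjRDITV3ZUMzZ3VENFiIZpqqu7qZvcqpmIu6qqmGZVQyIzMjRnZUQyN4ZmZmeZdniZqqmImruqqpvMu8uqmHZVMzRFd3dlVUJGeImIiZhlZ4mqhniZmZq7zcu7uqu6dmVERWiYh3ZVM0aJqYiZh1VniahleZiIiZq8yqqqmrpVQzRniYiIdkM0aJmYZ4iHd3d4mHeImZmYiKuqq6qqmEVEWKqpmImGVFeaqod4iHiId2eJq7mrupiZq7y7u6p3d3i93My6iHd4m7y7mZmIh3ZVaIi8zMu6mau8zLqqqYeZq97t3cqYiazd3Lu7qpiHVFaJd5vd25mau8u7qZmId5ms3d3curvN3t3LzMu5mYVVV4iJm73Kmru8zLqpqYh4iaze7tu87v/u3MzMy6mZdVVWV5vLq6qrzN7ty6u6qZmqzu7u3d///u3c3cuqmZhlRWVWrMu6u8zd//7Lq7ururvd3d3e7/7d3dzcuZqZh1RWeJm7vN3d7t7/7cqZqZu6qruqrM3u7czcuqqZq6h2Vneb3cvO//////7cuZmYmamJmZq7zd3dy6qZmqu5dVRomZze3d///////su5mrqphomZvNzMy7unZ4q7y5UzRGmarNze/v/////tu6mburp2iZq8upqqmGVWrNyphEVWeavdzN7u7//+3cuqmJqZmHZ3iaqHeJmHd4iruYh3iZmqrN3d7tzO/su7qaqHiYZWRWiJqYiIiIirupmGd4iaqrurzc7tyru5iKmHmXeJhmU0irupmZd4mr3LmYd4domazLu7ze27mGVWiGZ3Zoh3hlSqupmJh3q8zMu6mIdnmqvMy7vN3MuGRWZmVnVFZUZ3ZqmIh4iKrN7czMuYdnm9zN3MvMy7unRGdlVndUVTJGd5qHiIiKzd3dzNy5iHiszNy6q7u6mGU1VlVFZTNFRGZ4qYiIiL3tzMzN3Lu7qal4qpmqqZl1M0VEREQiI0RHmHipmYZ63u3Lu7vMvN26l2aJmbuYiFIzUzIzMQEkRDeIaJiId4ze3dzLuru825mZiKqay4Z1QjQzMzIQEkZURVVol3mbvMzN3cy7u7uoeJmrqZmpd2UzVTRWQQE0VVVUM2iHis3cu7zMvNy7qXZmZniHeJiIhUZ3aIdCI1VVVmVUeIm83MvMu7u93KmGRFVEVneId4mGaJmql2Z3dnZmZ3iIm8y6q7uqu83KhlQjNFeJiZhmeYeJqsuoq8upmYVWiYmaupmal3iru6hlMzMjaaqZhlZ3eKqazLvNy7updmd4iJiIiZhkZoiGVFQzVDNXiHZVZ4h5qpq8zMqau5dXiHiIhmZ4dUV2VDEAEjRmVFVmZEV5qZqrq7q7qIqpZVeHiap2Z3dUV3UhAAABNWZWdoiHdnmrzMvMuZmYq6dVZmZ5qHiIiHVmUgAAAAE1RFZ4iIiIibzcu8zKmIm7hndlVnh2aqqqqYZCIQAAACMyNWZmaJmqu7qqvMu6iJhniGZ5qWecu7zLl2ZTIAIiJEMzRnd3mrypmavMzLuph3iHZ5vLu8u8zMqYiHdUVnZVVVVou6mau5iJmruqqaqpmYZpu8zdus3cupmIiZmaqYZmiJu7upqqh3d5mZiGeaqYdpvKrMuazNy5iHeavKupl3iavLqamZmGVmd5iGRoqYdnrMmcuZ"/>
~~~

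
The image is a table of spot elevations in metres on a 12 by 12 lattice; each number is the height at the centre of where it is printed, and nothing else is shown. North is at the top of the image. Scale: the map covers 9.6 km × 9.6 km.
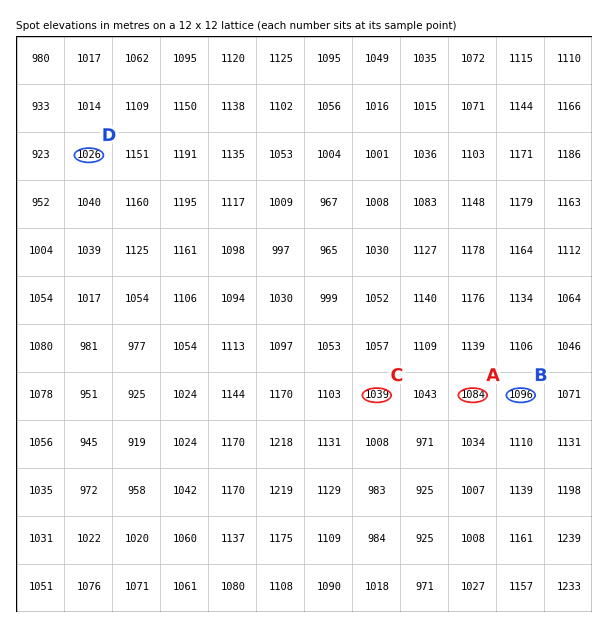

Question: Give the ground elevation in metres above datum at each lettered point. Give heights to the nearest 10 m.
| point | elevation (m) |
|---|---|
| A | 1080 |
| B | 1100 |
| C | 1040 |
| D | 1030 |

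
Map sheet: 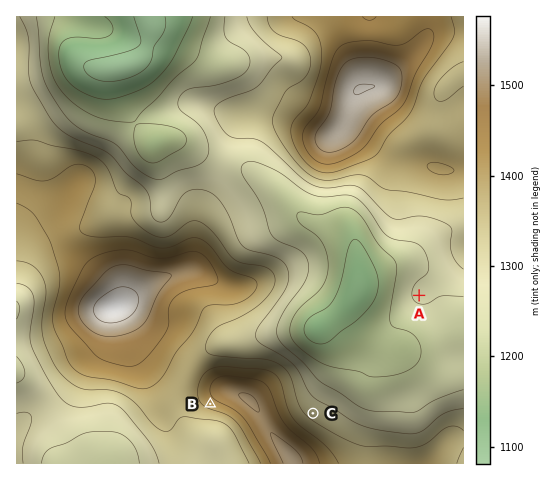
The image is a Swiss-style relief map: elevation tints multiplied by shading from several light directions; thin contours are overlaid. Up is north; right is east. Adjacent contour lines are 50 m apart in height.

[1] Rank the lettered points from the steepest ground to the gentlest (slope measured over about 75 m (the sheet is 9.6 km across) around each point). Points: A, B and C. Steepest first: B C A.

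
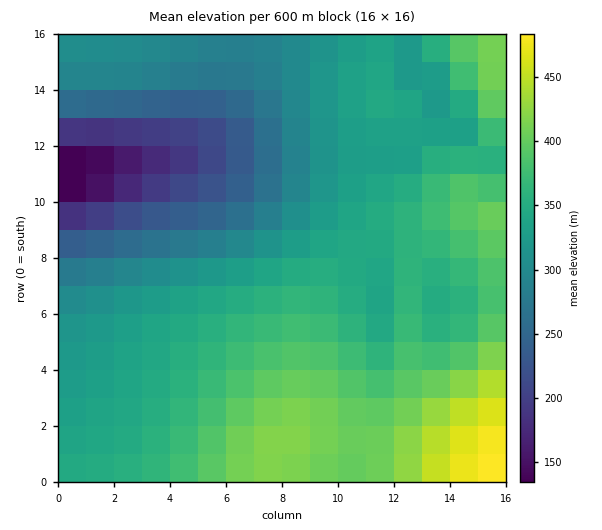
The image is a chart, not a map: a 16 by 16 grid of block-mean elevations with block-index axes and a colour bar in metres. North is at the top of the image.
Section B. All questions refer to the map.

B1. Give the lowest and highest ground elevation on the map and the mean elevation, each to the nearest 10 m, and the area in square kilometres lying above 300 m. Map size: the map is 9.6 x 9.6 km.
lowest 120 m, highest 490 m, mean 330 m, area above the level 68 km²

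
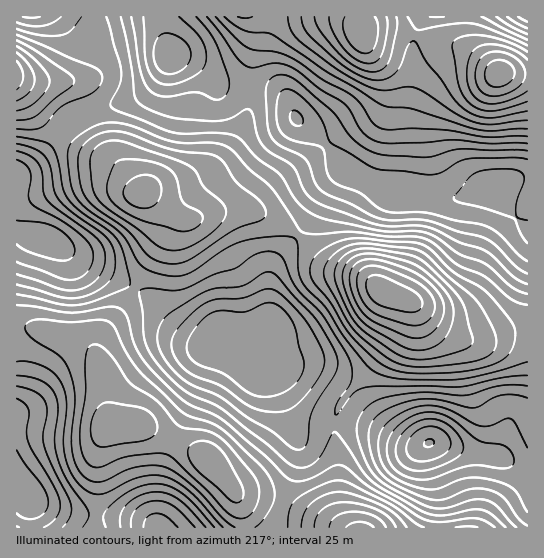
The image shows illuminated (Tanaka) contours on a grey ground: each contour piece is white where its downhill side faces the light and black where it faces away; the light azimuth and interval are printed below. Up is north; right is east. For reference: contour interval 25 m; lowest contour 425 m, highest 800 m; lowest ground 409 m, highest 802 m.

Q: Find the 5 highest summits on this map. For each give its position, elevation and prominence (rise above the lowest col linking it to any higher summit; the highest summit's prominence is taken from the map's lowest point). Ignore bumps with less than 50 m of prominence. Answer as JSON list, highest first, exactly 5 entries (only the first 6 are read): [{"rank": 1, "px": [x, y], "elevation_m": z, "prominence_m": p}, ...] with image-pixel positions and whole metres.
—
[{"rank": 1, "px": [429, 443], "elevation_m": 802, "prominence_m": 393}, {"rank": 2, "px": [170, 57], "elevation_m": 746, "prominence_m": 130}, {"rank": 3, "px": [46, 239], "elevation_m": 742, "prominence_m": 118}, {"rank": 4, "px": [495, 186], "elevation_m": 738, "prominence_m": 78}, {"rank": 5, "px": [258, 373], "elevation_m": 724, "prominence_m": 98}]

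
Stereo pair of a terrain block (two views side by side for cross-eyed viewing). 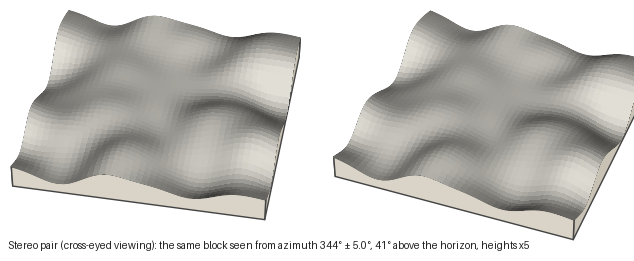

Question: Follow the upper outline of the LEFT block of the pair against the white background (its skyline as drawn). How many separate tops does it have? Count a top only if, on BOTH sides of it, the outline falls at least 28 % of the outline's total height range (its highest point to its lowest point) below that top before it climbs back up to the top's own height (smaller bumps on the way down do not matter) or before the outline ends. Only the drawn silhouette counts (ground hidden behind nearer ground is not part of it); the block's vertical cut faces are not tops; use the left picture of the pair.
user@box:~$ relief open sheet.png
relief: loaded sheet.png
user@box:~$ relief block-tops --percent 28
0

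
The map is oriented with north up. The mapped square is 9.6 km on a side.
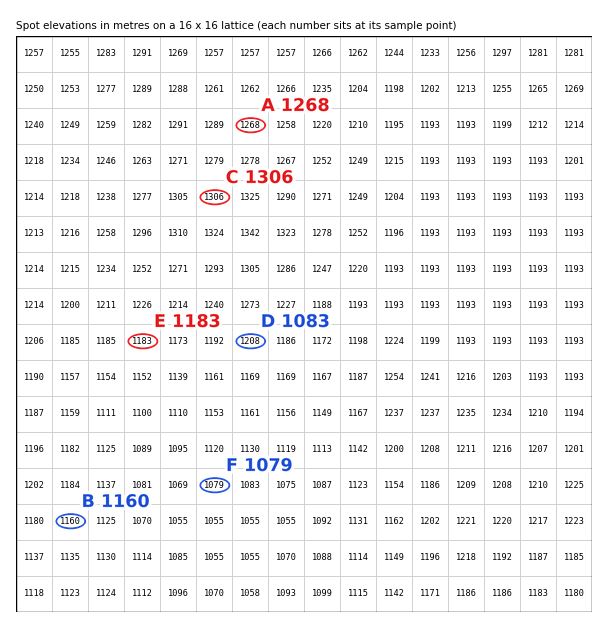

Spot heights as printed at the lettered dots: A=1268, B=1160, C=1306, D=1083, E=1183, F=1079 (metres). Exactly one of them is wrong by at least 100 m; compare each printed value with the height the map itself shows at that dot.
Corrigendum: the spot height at D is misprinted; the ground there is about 1208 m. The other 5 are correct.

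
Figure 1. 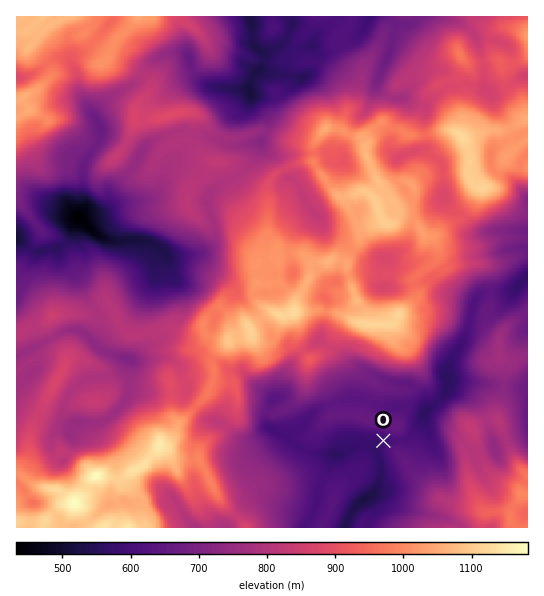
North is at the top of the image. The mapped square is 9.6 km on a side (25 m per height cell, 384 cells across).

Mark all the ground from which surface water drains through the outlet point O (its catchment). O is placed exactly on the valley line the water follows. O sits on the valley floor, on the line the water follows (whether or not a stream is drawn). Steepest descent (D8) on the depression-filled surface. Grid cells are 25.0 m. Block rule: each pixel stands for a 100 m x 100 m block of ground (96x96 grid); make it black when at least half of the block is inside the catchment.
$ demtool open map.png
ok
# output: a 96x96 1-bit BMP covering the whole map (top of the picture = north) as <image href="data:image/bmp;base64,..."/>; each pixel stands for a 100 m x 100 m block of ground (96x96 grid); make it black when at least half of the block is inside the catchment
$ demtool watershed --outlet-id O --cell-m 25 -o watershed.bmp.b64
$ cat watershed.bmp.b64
<image width="96" height="96" href="data:image/bmp;base64,Qk2+BAAAAAAAAD4AAAAoAAAAYAAAAGAAAAABAAEAAAAAAIAEAAATCwAAEwsAAAIAAAAAAAAA////AAAAAAAAAAAAAAAAAAAAAAAAAAAAAAAAAAAAAAAAAAAAAAAAAAAAAAAAAAAAAAAAAAAAAfgAAAAAAAAAAAAAA/wAAAAAAAAAAAAB//wAAAAAAAAAAAAD//wAAAAAAAAAAAAH//wAAAAAAAAAAAAP//AAAAAAAAAAAAAf/8AAAAAAAAAAAAA//4AAAAAAAAAAAAB//wAAAAAAAAAAAAB//gAAAAAAAAAAAAD//gAAAAAAAAAAAAD//gAAAAAAAAAAAAH//AAAAAAAAAAAAAf//AAAAAAAAAAAAAP//AAAAAAAAAAAAAH//AAAAAAAAAAAAAP//gAAAAAAAAAAAD///8AAAAAAAAAAH////8AAAAAAAAAAH////+AAAAAAAAAAH////+AAAAAAAAAAH////+AAAAAAAAAAP////+AAAAAAAAAAf////+AAAAAAAAAA//////AAAAAAAAAB//////AAAAAAAAAB//////AAAAAAAAAB/////+AAAAAAAAAB/////+AAAAAAAAAD/////+AAAAAAAAAH/////+AAAAAAAAAP/////+AAAAAAAAAP/////+AAAAAAAAAP/////8AAAAAAAAAP/////4AAAAAAAAAP/////wAAAAAAAAAP/////wAAAAAAAAAP/////wAAAAAAAAAP/////4AAAAAAAAAP/////4AAAAAAAAAH/////4AAAAAAAAAD/////4AAAAAAAAAD/////4AAAAAAAAAB/////4AAAAAAAAAB/////4AAAAAAAAAB/////4AAAAAAAAAA////PgAAAAAAAAAAA//+AAAAAAAAAAAAAf/+AAAAAAAAAAAAAf/+AAAAAAAAAAAAAP/+AAAAAAAAAAAAAP/8AAAAAAAAAAAAAP/wAAAAAAAAAAAAAD/wAAAAAAAAAAAAAAngAAAAAAAAAAAAAAAAAAAAAAAAAAAAAAAAAAAAAAAAAAAAAAAAAAAAAAAAAAAAAAAAAAAAAAAAAAAAAAAAAAAAAAAAAAAAAAAAAAAAAAAAAAAAAAAAAAAAAAAAAAAAAAAAAAAAAAAAAAAAAAAAAAAAAAAAAAAAAAAAAAAAAAAAAAAAAAAAAAAAAAAAAAAAAAAAAAAAAAAAAAAAAAAAAAAAAAAAAAAAAAAAAAAAAAAAAAAAAAAAAAAAAAAAAAAAAAAAAAAAAAAAAAAAAAAAAAAAAAAAAAAAAAAAAAAAAAAAAAAAAAAAAAAAAAAAAAAAAAAAAAAAAAAAAAAAAAAAAAAAAAAAAAAAAAAAAAAAAAAAAAAAAAAAAAAAAAAAAAAAAAAAAAAAAAAAAAAAAAAAAAAAAAAAAAAAAAAAAAAAAAAAAAAAAAAAAAAAAAAAAAAAAAAAAAAAAAAAAAAAAAAAAAAAAAAAAAAAAAAAAAAAAAAAAAAAAAAAAAAAAAAAAAAAAAAAAAAAAAAAAAAAAAAAAAAAAAAAAAAAAAAAAAAAAAAAAAAAAAAAAAAAAAAAAAAAAAAAAAAAAAAAAAAAAAAAAAAAAAAAAAAAAAAAAAA="/>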